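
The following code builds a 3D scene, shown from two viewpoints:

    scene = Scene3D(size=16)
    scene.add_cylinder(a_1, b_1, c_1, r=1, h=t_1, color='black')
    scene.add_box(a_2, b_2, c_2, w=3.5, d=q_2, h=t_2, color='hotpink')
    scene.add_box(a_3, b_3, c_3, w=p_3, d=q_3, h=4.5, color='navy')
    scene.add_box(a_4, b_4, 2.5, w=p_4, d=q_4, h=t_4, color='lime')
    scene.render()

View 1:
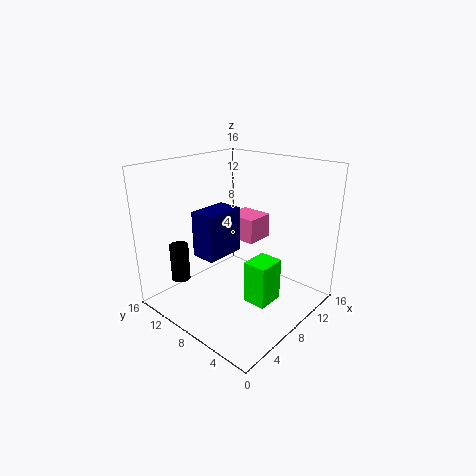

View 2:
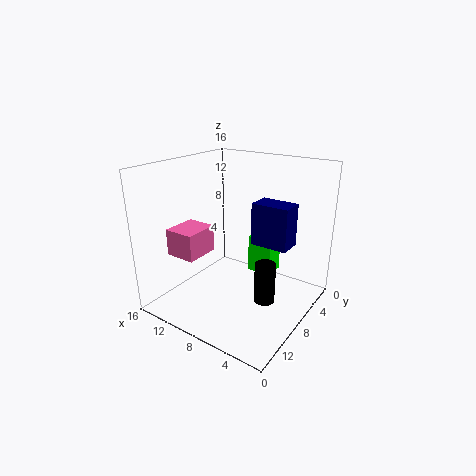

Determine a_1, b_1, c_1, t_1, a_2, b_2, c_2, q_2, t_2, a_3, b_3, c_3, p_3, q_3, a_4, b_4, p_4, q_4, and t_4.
a_1 = 2.5, b_1 = 11.5, c_1 = 4, t_1 = 4, a_2 = 11, b_2 = 8.5, c_2 = 6, q_2 = 4, t_2 = 3, a_3 = 2, b_3 = 6, c_3 = 8, p_3 = 4, q_3 = 2.5, a_4 = 5.5, b_4 = 2.5, p_4 = 3, q_4 = 2.5, t_4 = 4.5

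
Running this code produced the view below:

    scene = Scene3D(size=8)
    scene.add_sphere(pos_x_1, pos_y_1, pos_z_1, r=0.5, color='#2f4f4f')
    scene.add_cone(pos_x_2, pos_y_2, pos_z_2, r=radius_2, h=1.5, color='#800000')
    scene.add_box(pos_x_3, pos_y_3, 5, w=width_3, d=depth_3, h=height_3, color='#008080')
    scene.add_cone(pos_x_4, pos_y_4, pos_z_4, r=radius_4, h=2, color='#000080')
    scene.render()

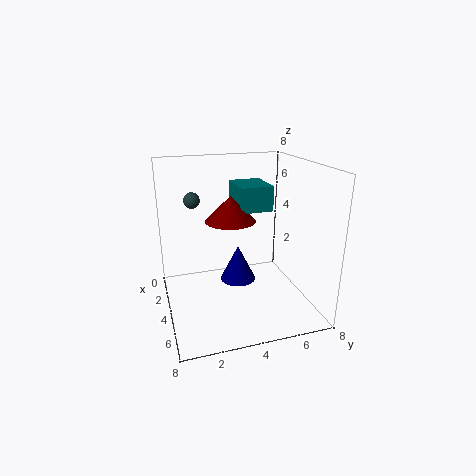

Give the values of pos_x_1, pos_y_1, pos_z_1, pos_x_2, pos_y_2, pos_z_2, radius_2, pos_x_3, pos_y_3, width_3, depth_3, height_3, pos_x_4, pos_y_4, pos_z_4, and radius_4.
pos_x_1 = 1; pos_y_1 = 2; pos_z_1 = 5.5; pos_x_2 = 2.5; pos_y_2 = 4; pos_z_2 = 4.5; radius_2 = 1.5; pos_x_3 = 0.5; pos_y_3 = 4.5; width_3 = 2.5; depth_3 = 2; height_3 = 1.5; pos_x_4 = 4; pos_y_4 = 4; pos_z_4 = 1.5; radius_4 = 1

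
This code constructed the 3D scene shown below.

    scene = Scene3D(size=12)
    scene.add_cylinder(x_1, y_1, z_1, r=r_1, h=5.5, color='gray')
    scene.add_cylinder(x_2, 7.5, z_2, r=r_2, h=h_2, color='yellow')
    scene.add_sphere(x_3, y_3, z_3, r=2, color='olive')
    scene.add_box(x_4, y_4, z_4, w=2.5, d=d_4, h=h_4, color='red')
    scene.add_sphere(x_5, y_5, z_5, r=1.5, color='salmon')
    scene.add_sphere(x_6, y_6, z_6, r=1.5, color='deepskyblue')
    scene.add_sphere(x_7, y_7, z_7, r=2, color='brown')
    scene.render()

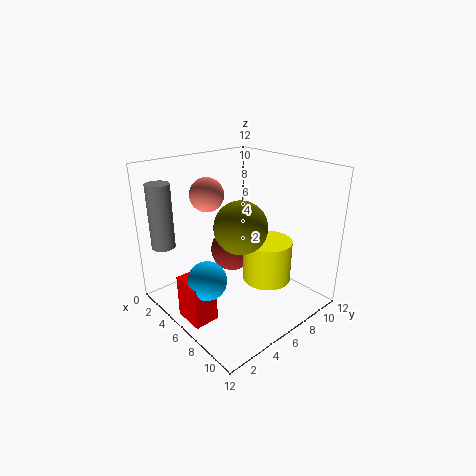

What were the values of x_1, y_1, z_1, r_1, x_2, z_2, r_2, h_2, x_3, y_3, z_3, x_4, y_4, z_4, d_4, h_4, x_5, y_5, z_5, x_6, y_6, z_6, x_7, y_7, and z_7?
x_1 = 1.5; y_1 = 1.5; z_1 = 5; r_1 = 1; x_2 = 8; z_2 = 2.5; r_2 = 2; h_2 = 3.5; x_3 = 8; y_3 = 4.5; z_3 = 8; x_4 = 5; y_4 = 0.5; z_4 = 0.5; d_4 = 2; h_4 = 3.5; x_5 = 2.5; y_5 = 5.5; z_5 = 9; x_6 = 7; y_6 = 2; z_6 = 4; x_7 = 3.5; y_7 = 7.5; z_7 = 3.5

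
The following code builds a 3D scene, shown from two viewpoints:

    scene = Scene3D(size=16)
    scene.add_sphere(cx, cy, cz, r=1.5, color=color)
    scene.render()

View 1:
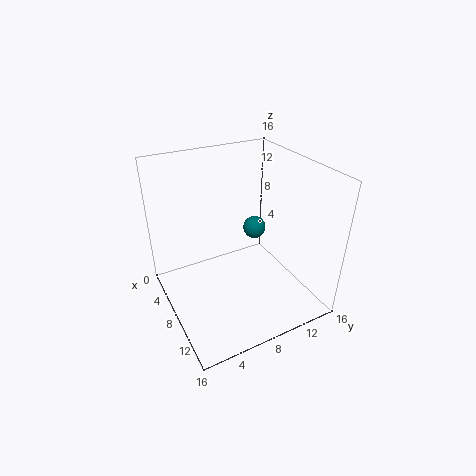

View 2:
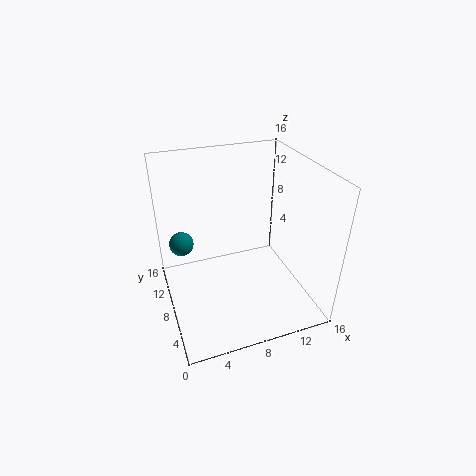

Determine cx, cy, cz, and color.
cx = 2.5, cy = 13.5, cz = 5, color = 'teal'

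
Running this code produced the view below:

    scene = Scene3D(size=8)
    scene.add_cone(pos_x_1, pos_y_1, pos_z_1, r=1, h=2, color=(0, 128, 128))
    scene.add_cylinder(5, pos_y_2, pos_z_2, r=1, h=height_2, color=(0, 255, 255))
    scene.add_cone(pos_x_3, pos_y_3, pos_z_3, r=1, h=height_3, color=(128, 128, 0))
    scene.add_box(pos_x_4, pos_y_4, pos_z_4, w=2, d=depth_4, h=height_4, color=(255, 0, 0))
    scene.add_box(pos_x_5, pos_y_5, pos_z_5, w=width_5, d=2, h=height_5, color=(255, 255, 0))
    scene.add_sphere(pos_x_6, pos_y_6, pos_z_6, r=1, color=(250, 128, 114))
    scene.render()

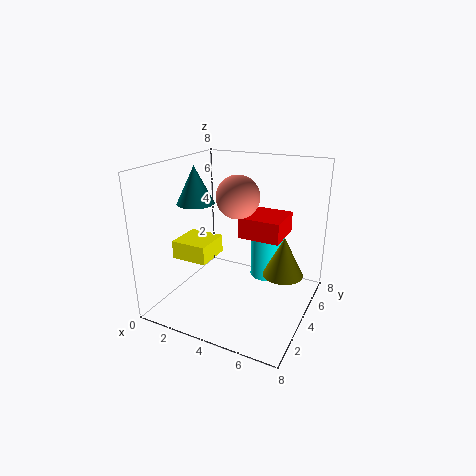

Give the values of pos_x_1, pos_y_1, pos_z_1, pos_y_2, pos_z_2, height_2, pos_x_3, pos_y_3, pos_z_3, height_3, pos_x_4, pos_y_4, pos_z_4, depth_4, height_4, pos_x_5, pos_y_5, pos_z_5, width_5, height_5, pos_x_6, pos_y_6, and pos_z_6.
pos_x_1 = 2; pos_y_1 = 3; pos_z_1 = 6; pos_y_2 = 6; pos_z_2 = 1; height_2 = 3; pos_x_3 = 7; pos_y_3 = 3; pos_z_3 = 3; height_3 = 2; pos_x_4 = 5; pos_y_4 = 2; pos_z_4 = 5; depth_4 = 2; height_4 = 1; pos_x_5 = 1; pos_y_5 = 2; pos_z_5 = 3; width_5 = 2; height_5 = 1; pos_x_6 = 5; pos_y_6 = 2; pos_z_6 = 7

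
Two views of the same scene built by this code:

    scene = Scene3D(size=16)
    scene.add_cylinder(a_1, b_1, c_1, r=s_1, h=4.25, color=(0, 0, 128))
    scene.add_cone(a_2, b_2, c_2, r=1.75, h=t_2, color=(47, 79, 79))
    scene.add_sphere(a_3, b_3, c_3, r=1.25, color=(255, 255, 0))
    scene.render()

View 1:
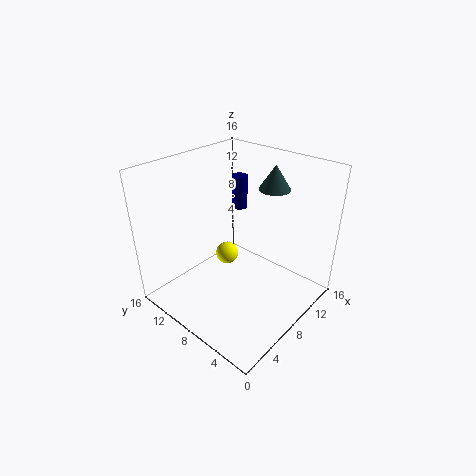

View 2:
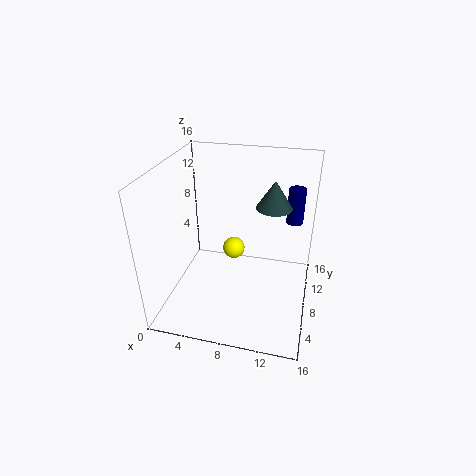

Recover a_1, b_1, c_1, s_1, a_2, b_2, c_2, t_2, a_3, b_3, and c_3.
a_1 = 13.75, b_1 = 12.75, c_1 = 8.25, s_1 = 1, a_2 = 12, b_2 = 6.25, c_2 = 13, t_2 = 2.75, a_3 = 7.25, b_3 = 9, c_3 = 6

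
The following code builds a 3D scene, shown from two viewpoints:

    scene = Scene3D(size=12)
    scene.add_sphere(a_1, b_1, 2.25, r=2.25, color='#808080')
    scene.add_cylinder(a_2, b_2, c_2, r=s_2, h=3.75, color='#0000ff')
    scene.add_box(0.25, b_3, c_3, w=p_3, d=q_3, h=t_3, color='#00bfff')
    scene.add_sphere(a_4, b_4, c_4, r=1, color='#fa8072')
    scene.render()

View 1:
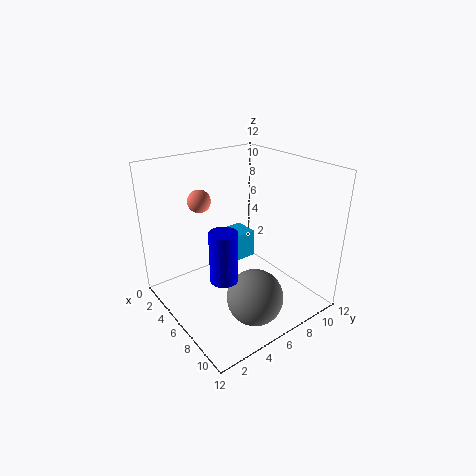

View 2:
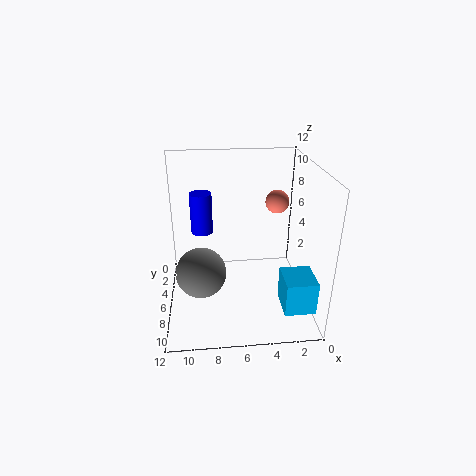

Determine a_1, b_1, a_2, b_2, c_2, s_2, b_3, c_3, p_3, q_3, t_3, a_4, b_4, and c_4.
a_1 = 9.25; b_1 = 5.25; a_2 = 9; b_2 = 2.5; c_2 = 5; s_2 = 1; b_3 = 7.75; c_3 = 1.25; p_3 = 2.5; q_3 = 2.75; t_3 = 2.75; a_4 = 2.5; b_4 = 4.5; c_4 = 8.5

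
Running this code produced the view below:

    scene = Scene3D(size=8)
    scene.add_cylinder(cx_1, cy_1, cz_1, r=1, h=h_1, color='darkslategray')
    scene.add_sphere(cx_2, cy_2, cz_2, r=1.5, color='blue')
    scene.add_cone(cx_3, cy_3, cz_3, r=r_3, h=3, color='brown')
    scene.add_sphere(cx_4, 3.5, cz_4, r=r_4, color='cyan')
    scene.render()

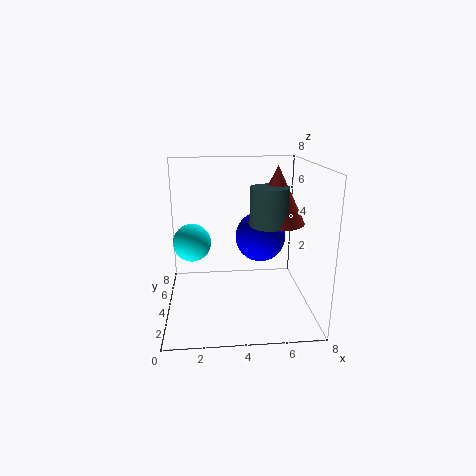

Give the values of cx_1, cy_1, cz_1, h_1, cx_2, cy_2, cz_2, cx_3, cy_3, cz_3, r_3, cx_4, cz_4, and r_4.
cx_1 = 5.5; cy_1 = 3; cz_1 = 5; h_1 = 2; cx_2 = 5.5; cy_2 = 5.5; cz_2 = 3.5; cx_3 = 6; cy_3 = 3.5; cz_3 = 5; r_3 = 1.5; cx_4 = 1.5; cz_4 = 4; r_4 = 1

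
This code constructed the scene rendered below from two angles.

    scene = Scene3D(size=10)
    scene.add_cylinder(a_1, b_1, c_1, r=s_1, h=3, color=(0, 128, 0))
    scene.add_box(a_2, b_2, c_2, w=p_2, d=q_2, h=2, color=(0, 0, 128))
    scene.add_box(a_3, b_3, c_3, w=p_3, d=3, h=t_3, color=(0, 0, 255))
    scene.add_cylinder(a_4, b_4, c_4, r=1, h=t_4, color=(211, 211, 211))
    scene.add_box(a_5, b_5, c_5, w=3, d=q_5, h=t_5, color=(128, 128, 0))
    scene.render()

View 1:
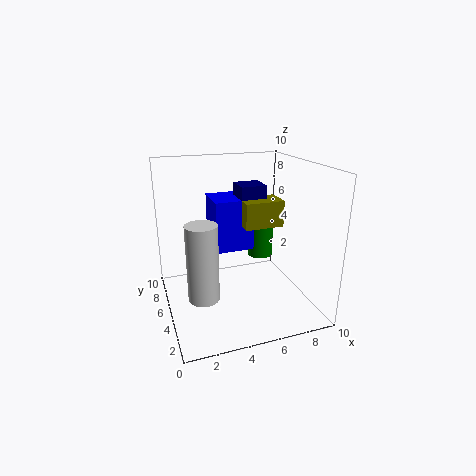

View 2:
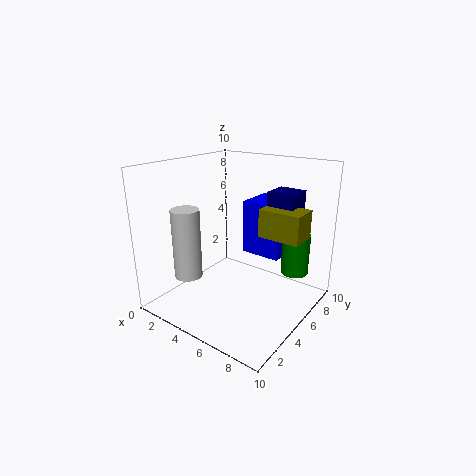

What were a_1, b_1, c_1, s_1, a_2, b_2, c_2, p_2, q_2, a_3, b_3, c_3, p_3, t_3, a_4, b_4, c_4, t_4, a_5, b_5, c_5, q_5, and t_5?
a_1 = 8, b_1 = 8, c_1 = 2, s_1 = 1, a_2 = 6, b_2 = 7, c_2 = 6, p_2 = 2, q_2 = 2, a_3 = 4, b_3 = 7, c_3 = 3, p_3 = 3, t_3 = 4, a_4 = 2, b_4 = 3, c_4 = 2, t_4 = 5, a_5 = 6, b_5 = 6, c_5 = 5, q_5 = 2, t_5 = 2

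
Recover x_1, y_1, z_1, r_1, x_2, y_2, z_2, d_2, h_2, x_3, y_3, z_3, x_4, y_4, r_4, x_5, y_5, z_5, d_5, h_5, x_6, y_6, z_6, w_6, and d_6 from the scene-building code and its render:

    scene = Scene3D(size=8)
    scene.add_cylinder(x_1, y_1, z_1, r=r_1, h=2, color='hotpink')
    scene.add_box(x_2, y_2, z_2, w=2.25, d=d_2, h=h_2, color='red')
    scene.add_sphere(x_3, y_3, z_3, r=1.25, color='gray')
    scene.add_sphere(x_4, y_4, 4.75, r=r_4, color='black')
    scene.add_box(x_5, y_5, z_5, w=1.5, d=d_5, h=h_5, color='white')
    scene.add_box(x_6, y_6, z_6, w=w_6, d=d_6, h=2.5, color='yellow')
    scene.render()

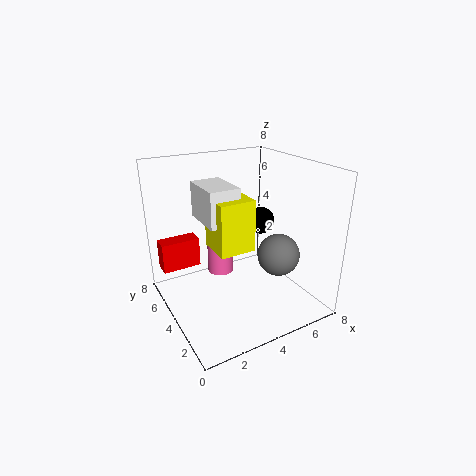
x_1 = 3.5
y_1 = 5.25
z_1 = 1.5
r_1 = 0.75
x_2 = 0.25
y_2 = 6
z_2 = 1.75
d_2 = 1
h_2 = 1.75
x_3 = 6.5
y_3 = 3.5
z_3 = 2.5
x_4 = 5.5
y_4 = 4
r_4 = 0.75
x_5 = 1.5
y_5 = 2
z_5 = 5.75
d_5 = 2.25
h_5 = 1.75
x_6 = 1.75
y_6 = 1.5
z_6 = 4.5
w_6 = 1.75
d_6 = 1.75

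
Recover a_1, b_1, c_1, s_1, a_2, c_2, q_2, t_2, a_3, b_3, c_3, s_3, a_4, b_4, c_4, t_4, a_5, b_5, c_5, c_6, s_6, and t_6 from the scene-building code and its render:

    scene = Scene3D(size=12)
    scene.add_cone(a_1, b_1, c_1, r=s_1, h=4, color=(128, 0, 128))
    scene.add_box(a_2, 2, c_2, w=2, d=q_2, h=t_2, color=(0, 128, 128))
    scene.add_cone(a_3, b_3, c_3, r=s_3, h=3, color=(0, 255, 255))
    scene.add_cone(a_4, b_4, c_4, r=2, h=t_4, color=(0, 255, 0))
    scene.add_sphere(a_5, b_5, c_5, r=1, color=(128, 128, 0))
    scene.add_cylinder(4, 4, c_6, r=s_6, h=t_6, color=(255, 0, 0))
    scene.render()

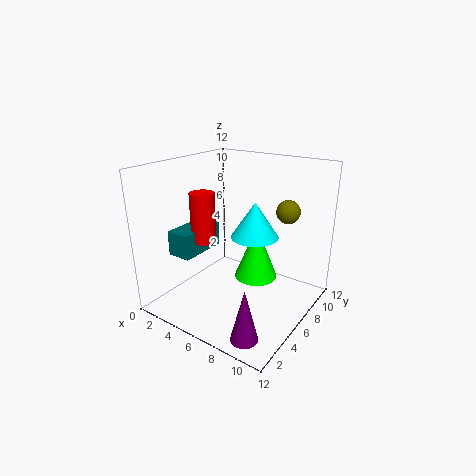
a_1 = 10, b_1 = 1, c_1 = 1, s_1 = 1, a_2 = 2, c_2 = 5, q_2 = 4, t_2 = 2, a_3 = 7, b_3 = 7, c_3 = 6, s_3 = 2, a_4 = 6, b_4 = 9, c_4 = 1, t_4 = 5, a_5 = 9, b_5 = 9, c_5 = 8, c_6 = 6, s_6 = 1, t_6 = 4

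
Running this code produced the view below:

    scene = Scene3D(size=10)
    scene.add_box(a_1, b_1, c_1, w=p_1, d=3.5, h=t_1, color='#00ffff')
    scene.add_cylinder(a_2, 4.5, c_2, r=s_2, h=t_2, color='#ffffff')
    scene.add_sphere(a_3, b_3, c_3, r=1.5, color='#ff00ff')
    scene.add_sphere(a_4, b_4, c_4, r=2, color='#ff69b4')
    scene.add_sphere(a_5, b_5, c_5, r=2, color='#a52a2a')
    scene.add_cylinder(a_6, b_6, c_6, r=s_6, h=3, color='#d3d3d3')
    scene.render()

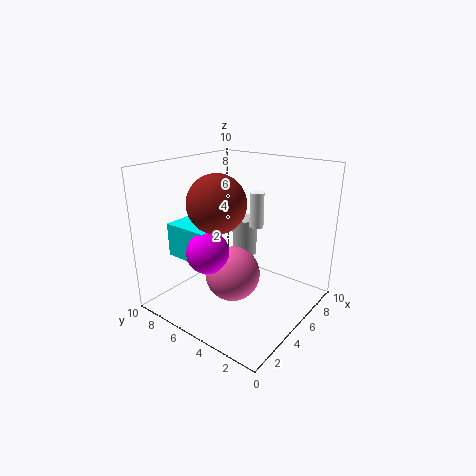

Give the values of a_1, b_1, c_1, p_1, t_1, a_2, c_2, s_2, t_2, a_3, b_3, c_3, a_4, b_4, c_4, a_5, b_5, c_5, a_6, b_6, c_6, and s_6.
a_1 = 3, b_1 = 6.5, c_1 = 3, p_1 = 2, t_1 = 2.5, a_2 = 6.5, c_2 = 5.5, s_2 = 0.5, t_2 = 2.5, a_3 = 3.5, b_3 = 6.5, c_3 = 4, a_4 = 5, b_4 = 5.5, c_4 = 2, a_5 = 4, b_5 = 6, c_5 = 7.5, a_6 = 8.5, b_6 = 7, c_6 = 2, s_6 = 1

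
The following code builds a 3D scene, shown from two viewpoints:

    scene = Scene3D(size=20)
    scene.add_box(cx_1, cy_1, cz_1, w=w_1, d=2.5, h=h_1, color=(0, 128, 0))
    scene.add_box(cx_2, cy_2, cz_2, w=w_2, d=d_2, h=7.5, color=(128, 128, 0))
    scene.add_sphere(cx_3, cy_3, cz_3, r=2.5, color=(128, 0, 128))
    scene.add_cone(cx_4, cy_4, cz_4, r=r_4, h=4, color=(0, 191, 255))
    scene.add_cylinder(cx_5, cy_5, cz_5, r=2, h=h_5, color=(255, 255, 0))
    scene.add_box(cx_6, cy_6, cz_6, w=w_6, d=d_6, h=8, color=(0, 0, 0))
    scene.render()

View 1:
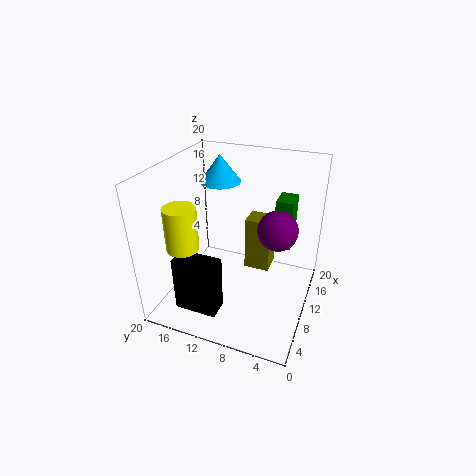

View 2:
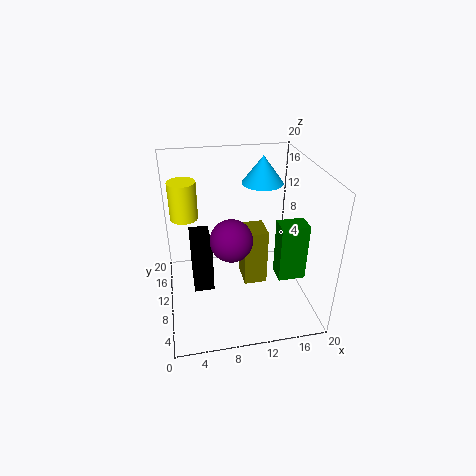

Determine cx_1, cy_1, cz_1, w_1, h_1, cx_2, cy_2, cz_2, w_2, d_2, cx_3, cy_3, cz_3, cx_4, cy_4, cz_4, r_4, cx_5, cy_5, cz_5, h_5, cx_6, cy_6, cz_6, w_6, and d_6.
cx_1 = 14; cy_1 = 3.5; cz_1 = 7; w_1 = 3.5; h_1 = 7.5; cx_2 = 10; cy_2 = 5.5; cz_2 = 5.5; w_2 = 3; d_2 = 3.5; cx_3 = 8; cy_3 = 4; cz_3 = 13.5; cx_4 = 14.5; cy_4 = 14.5; cz_4 = 16; r_4 = 3; cx_5 = 3; cy_5 = 14.5; cz_5 = 11.5; h_5 = 5.5; cx_6 = 3.5; cy_6 = 11; cz_6 = 0.5; w_6 = 3; d_6 = 6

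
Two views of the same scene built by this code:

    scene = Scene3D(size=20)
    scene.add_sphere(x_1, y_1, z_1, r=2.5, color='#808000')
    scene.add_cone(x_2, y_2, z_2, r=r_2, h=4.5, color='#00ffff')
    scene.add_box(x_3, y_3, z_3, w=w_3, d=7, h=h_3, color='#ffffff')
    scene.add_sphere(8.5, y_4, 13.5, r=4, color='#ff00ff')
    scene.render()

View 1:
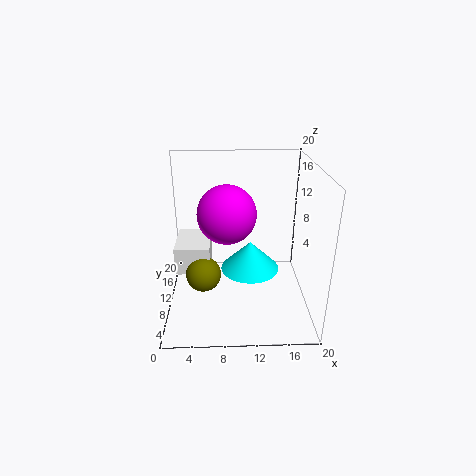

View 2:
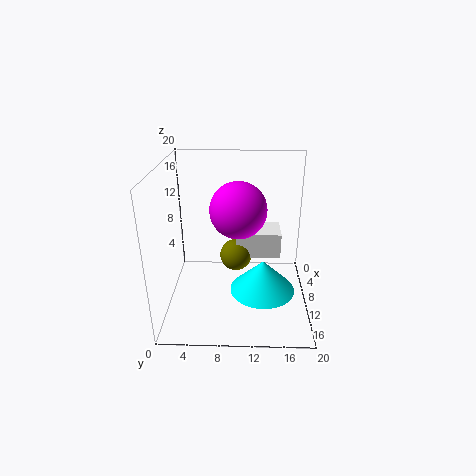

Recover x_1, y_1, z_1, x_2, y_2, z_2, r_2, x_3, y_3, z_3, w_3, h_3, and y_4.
x_1 = 5
y_1 = 9.5
z_1 = 4.5
x_2 = 12
y_2 = 13.5
z_2 = 3
r_2 = 4.5
x_3 = 1
y_3 = 9.5
z_3 = 4.5
w_3 = 5
h_3 = 4
y_4 = 10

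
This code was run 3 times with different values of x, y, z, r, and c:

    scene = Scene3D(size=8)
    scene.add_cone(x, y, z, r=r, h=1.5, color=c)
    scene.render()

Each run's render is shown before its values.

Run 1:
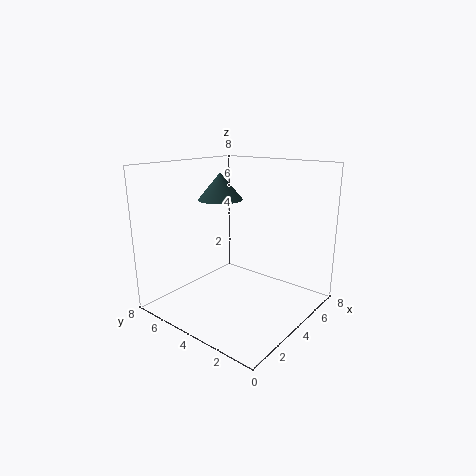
x = 4; y = 5.25; z = 6; r = 1.25; c = 'darkslategray'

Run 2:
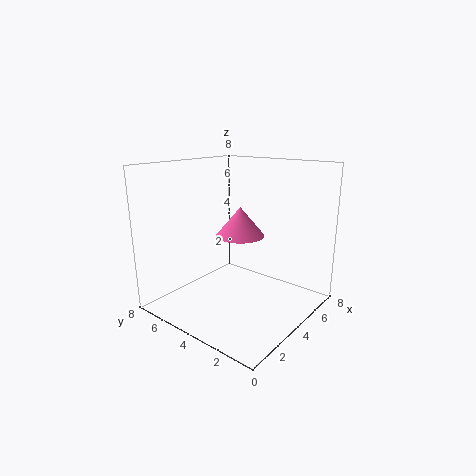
x = 3.25; y = 3.25; z = 4.5; r = 1.25; c = 'hotpink'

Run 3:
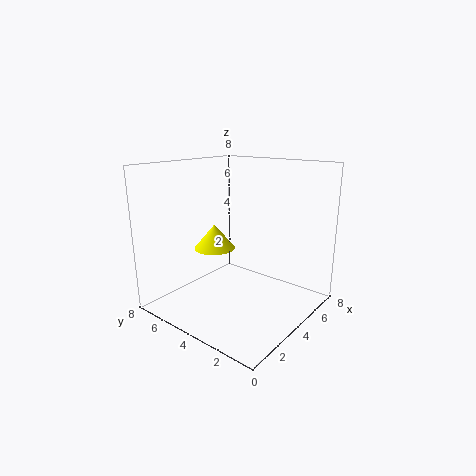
x = 4.5; y = 6.25; z = 2.75; r = 1.25; c = 'yellow'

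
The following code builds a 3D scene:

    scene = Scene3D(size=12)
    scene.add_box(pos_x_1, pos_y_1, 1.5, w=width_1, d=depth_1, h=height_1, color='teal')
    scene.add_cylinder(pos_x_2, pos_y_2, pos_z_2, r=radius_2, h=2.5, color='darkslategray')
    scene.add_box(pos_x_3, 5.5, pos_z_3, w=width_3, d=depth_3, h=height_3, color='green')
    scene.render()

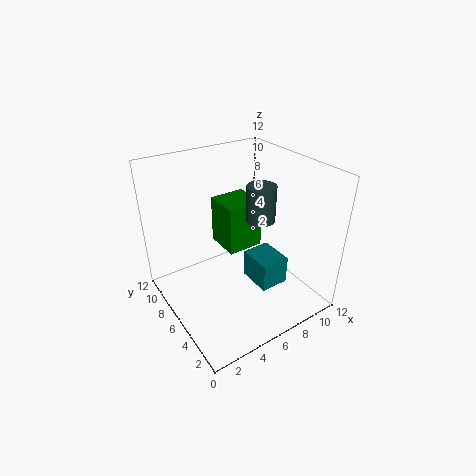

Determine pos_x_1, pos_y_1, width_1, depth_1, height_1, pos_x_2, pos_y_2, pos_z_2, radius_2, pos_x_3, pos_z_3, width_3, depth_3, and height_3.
pos_x_1 = 7; pos_y_1 = 3.5; width_1 = 2.5; depth_1 = 3; height_1 = 2.5; pos_x_2 = 5.5; pos_y_2 = 2.5; pos_z_2 = 9.5; radius_2 = 1; pos_x_3 = 5; pos_z_3 = 5; width_3 = 3; depth_3 = 3; height_3 = 4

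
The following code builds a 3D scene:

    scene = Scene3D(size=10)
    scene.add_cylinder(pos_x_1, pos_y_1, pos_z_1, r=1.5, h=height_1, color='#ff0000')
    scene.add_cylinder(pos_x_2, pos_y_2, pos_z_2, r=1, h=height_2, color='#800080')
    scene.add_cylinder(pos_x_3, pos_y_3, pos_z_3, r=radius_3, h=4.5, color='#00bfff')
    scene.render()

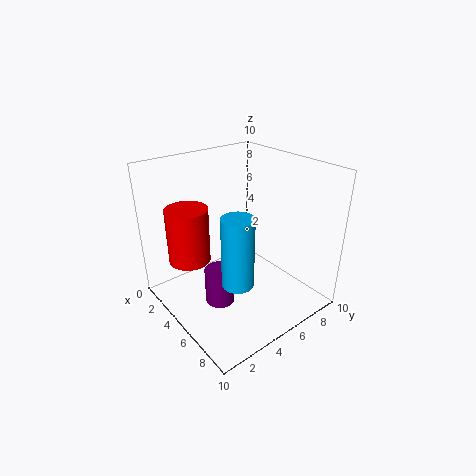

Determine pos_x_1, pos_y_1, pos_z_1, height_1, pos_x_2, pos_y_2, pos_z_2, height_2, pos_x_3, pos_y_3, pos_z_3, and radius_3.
pos_x_1 = 2.5
pos_y_1 = 2.5
pos_z_1 = 3
height_1 = 4
pos_x_2 = 5.5
pos_y_2 = 3
pos_z_2 = 1
height_2 = 2.5
pos_x_3 = 7.5
pos_y_3 = 3
pos_z_3 = 3.5
radius_3 = 1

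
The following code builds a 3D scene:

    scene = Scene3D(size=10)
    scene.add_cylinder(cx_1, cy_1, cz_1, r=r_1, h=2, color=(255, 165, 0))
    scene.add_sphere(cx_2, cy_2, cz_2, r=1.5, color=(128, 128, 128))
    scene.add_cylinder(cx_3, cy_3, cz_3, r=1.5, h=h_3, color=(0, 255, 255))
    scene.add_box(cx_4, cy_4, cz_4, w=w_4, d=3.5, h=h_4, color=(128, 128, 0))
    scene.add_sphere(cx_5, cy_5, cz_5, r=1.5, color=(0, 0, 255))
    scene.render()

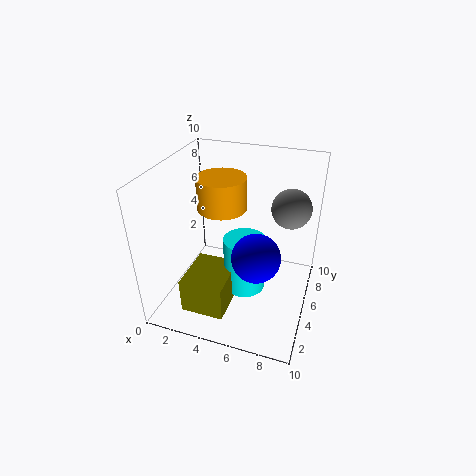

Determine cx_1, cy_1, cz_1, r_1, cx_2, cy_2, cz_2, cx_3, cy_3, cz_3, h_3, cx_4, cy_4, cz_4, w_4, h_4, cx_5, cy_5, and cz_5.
cx_1 = 4.5, cy_1 = 3.5, cz_1 = 8, r_1 = 1.5, cx_2 = 8, cy_2 = 8.5, cz_2 = 6, cx_3 = 5.5, cy_3 = 5, cz_3 = 1, h_3 = 4, cx_4 = 2, cy_4 = 1.5, cz_4 = 0.5, w_4 = 3, h_4 = 2.5, cx_5 = 7, cy_5 = 2.5, cz_5 = 5.5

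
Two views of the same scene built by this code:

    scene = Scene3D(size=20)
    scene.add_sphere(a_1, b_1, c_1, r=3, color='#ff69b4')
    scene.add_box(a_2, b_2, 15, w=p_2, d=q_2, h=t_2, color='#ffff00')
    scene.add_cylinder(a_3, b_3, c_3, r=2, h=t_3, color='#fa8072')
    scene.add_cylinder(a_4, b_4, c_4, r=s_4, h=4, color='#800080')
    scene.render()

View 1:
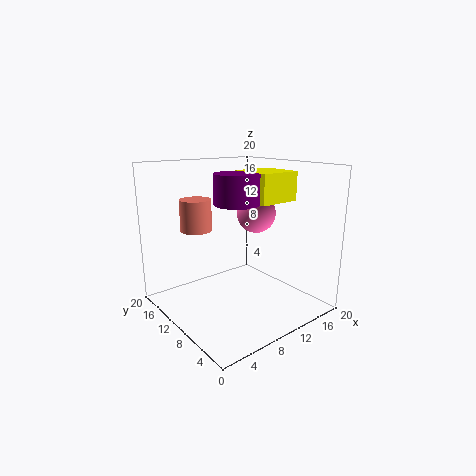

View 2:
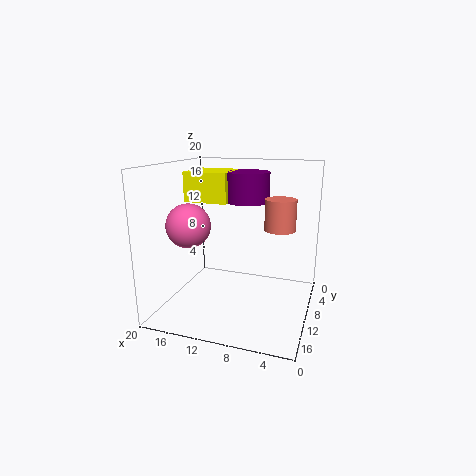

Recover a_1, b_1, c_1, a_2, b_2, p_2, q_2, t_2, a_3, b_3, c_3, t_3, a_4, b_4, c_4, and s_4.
a_1 = 16, b_1 = 13, c_1 = 12, a_2 = 11, b_2 = 6, p_2 = 6, q_2 = 6, t_2 = 4, a_3 = 4, b_3 = 11, c_3 = 12, t_3 = 4, a_4 = 9, b_4 = 9, c_4 = 15, s_4 = 3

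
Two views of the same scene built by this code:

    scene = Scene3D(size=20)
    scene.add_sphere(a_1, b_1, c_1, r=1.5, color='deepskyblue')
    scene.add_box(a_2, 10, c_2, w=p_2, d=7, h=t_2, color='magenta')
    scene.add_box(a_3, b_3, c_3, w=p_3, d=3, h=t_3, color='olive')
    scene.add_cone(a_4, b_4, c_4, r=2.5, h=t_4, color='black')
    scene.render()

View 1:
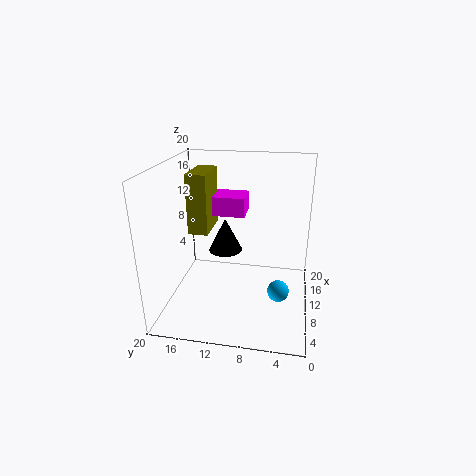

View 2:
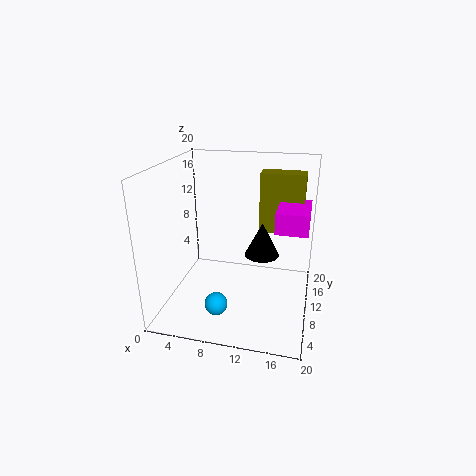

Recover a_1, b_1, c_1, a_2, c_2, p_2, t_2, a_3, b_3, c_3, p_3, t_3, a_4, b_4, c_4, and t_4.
a_1 = 8.5; b_1 = 4; c_1 = 3; a_2 = 15; c_2 = 11; p_2 = 4.5; t_2 = 3; a_3 = 12; b_3 = 15; c_3 = 9; p_3 = 6.5; t_3 = 9; a_4 = 13; b_4 = 12.5; c_4 = 6.5; t_4 = 5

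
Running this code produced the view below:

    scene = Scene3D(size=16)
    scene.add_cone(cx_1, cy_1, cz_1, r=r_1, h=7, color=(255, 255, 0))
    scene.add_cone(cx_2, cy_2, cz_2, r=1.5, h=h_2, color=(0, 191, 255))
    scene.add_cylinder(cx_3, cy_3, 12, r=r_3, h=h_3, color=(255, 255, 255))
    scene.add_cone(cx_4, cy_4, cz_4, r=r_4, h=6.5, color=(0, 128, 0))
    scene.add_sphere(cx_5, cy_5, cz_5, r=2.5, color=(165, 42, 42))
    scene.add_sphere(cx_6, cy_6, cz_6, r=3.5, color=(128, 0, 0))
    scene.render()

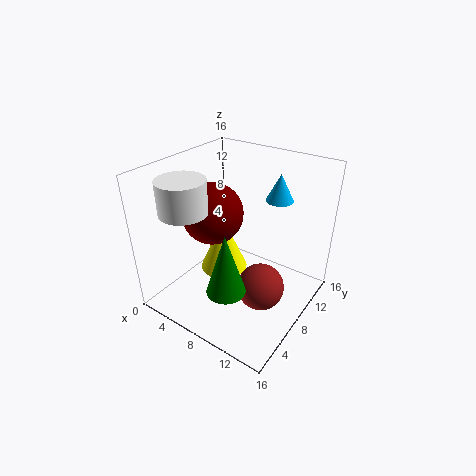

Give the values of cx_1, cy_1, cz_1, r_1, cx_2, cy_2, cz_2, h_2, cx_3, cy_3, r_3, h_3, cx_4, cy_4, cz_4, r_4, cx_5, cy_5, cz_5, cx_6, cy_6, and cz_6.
cx_1 = 4
cy_1 = 10.5
cz_1 = 1
r_1 = 3
cx_2 = 11
cy_2 = 11.5
cz_2 = 12
h_2 = 3
cx_3 = 4.5
cy_3 = 3.5
r_3 = 2.5
h_3 = 3.5
cx_4 = 10
cy_4 = 3
cz_4 = 5
r_4 = 2
cx_5 = 12
cy_5 = 6.5
cz_5 = 4
cx_6 = 4.5
cy_6 = 8
cz_6 = 10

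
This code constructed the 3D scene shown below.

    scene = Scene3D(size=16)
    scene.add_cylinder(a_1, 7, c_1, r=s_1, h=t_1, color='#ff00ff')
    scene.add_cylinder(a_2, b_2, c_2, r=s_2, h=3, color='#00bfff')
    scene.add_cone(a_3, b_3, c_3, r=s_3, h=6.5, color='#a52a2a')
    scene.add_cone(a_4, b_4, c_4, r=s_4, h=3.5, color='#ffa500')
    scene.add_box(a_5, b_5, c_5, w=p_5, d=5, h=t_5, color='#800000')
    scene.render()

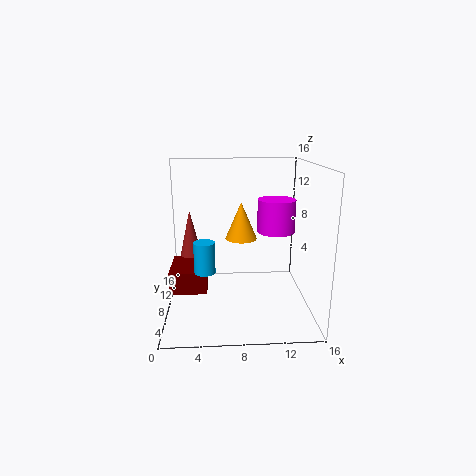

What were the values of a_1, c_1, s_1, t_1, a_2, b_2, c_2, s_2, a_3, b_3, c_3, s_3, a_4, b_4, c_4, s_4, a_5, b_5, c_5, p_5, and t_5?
a_1 = 12, c_1 = 9, s_1 = 2, t_1 = 3.5, a_2 = 4.5, b_2 = 2.5, c_2 = 6.5, s_2 = 1, a_3 = 2.5, b_3 = 11, c_3 = 4, s_3 = 1.5, a_4 = 8, b_4 = 3.5, c_4 = 9.5, s_4 = 1.5, a_5 = 0.5, b_5 = 5.5, c_5 = 2.5, p_5 = 4, t_5 = 2.5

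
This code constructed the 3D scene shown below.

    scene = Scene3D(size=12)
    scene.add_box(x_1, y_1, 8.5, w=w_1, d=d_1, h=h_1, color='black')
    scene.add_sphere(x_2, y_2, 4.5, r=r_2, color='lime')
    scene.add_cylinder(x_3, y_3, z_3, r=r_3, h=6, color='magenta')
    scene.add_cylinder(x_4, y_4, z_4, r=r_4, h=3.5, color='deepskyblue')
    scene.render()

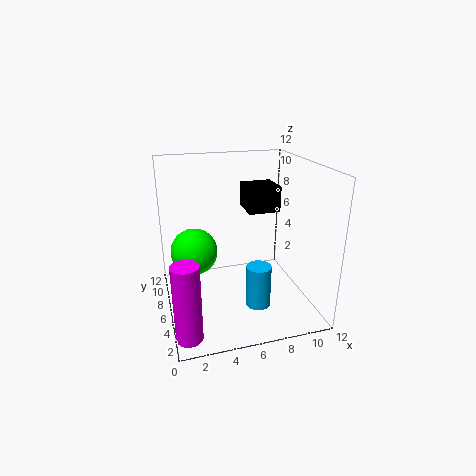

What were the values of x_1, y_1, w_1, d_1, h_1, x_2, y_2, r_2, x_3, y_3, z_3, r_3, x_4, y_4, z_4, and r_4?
x_1 = 6.5
y_1 = 4.5
w_1 = 2.5
d_1 = 2.5
h_1 = 2
x_2 = 2.5
y_2 = 7.5
r_2 = 2
x_3 = 1
y_3 = 1.5
z_3 = 0.5
r_3 = 1
x_4 = 7
y_4 = 3.5
z_4 = 1
r_4 = 1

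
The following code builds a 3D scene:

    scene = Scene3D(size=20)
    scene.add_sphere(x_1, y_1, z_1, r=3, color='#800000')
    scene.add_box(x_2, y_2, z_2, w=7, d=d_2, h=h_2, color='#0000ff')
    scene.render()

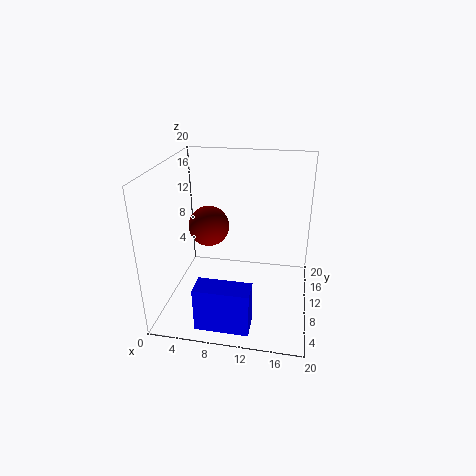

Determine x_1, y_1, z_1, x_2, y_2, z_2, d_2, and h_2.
x_1 = 5, y_1 = 13, z_1 = 10, x_2 = 6, y_2 = 1, z_2 = 1, d_2 = 3, h_2 = 6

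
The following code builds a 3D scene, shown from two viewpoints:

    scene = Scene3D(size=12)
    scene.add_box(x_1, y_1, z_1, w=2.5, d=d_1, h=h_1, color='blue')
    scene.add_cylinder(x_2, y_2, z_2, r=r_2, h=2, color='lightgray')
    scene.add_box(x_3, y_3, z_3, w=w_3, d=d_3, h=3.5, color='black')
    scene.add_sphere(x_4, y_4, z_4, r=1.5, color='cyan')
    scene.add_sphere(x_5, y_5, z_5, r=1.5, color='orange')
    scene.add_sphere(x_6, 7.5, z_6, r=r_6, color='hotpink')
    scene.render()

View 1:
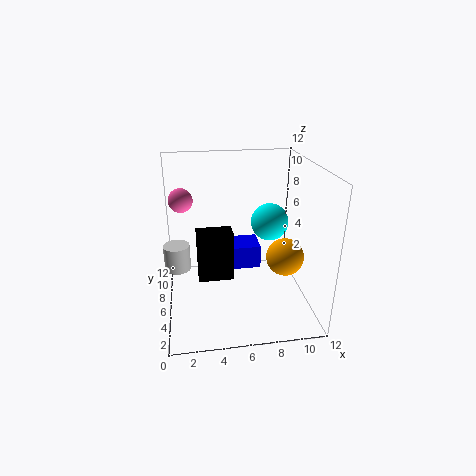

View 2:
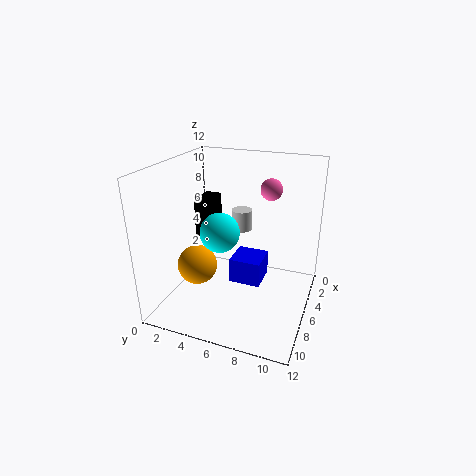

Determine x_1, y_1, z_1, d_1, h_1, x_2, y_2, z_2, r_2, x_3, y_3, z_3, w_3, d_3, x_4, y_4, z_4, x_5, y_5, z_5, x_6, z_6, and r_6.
x_1 = 5.5; y_1 = 6; z_1 = 3; d_1 = 2.5; h_1 = 2; x_2 = 1; y_2 = 4.5; z_2 = 4.5; r_2 = 1; x_3 = 2.5; y_3 = 1.5; z_3 = 5; w_3 = 2.5; d_3 = 1.5; x_4 = 8.5; y_4 = 5.5; z_4 = 7.5; x_5 = 9.5; y_5 = 4; z_5 = 5; x_6 = 1.5; z_6 = 9; r_6 = 1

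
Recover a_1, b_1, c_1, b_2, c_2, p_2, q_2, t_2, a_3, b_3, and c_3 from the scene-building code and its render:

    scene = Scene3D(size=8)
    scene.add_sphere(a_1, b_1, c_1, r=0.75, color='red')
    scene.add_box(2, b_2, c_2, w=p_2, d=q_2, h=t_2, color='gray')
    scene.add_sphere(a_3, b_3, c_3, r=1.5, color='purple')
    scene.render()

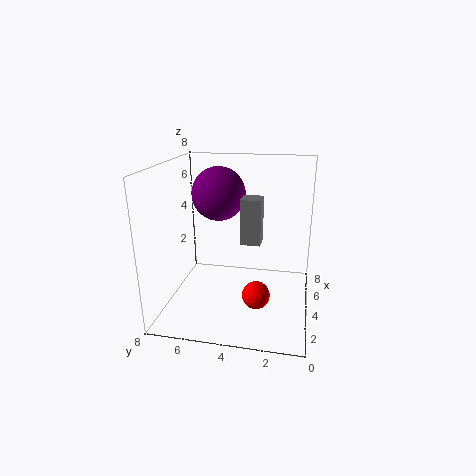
a_1 = 2.75, b_1 = 2.75, c_1 = 1.25, b_2 = 2.5, c_2 = 4.5, p_2 = 1, q_2 = 1, t_2 = 2.25, a_3 = 4.75, b_3 = 5.25, c_3 = 6.25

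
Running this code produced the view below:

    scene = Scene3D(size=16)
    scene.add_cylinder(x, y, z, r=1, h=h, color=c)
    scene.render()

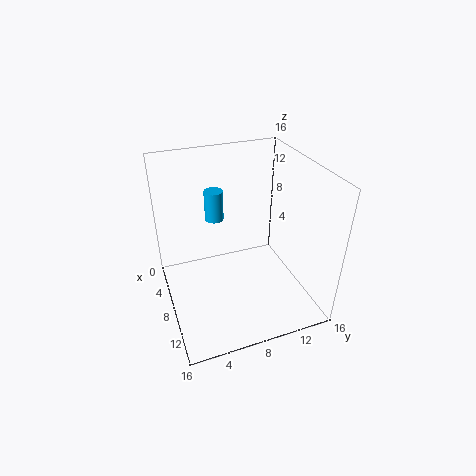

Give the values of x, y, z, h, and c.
x = 6.75; y = 5.75; z = 10.25; h = 3.25; c = 'deepskyblue'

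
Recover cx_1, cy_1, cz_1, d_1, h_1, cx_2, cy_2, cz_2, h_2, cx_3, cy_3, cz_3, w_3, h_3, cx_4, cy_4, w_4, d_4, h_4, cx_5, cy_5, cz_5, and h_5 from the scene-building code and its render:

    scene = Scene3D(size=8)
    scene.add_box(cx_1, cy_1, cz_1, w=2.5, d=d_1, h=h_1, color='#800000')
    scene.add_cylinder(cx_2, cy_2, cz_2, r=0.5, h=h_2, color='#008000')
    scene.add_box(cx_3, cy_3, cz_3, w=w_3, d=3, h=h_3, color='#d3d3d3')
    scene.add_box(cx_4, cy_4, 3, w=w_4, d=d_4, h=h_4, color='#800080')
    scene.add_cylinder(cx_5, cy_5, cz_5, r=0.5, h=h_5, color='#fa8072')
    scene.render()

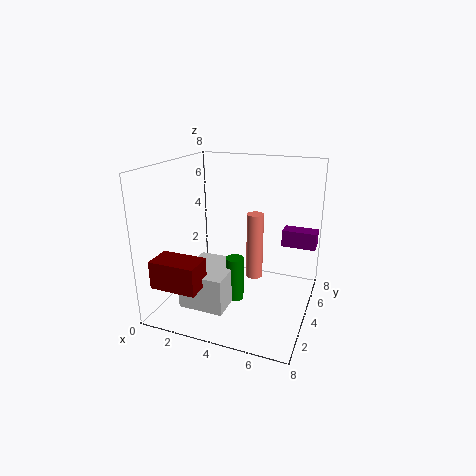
cx_1 = 0.5; cy_1 = 0.5; cz_1 = 2; d_1 = 1.5; h_1 = 1.5; cx_2 = 4; cy_2 = 3.5; cz_2 = 0.5; h_2 = 2.5; cx_3 = 1.5; cy_3 = 1.5; cz_3 = 0.5; w_3 = 2.5; h_3 = 2; cx_4 = 6; cy_4 = 6; w_4 = 2; d_4 = 1; h_4 = 1; cx_5 = 4.5; cy_5 = 5.5; cz_5 = 1; h_5 = 4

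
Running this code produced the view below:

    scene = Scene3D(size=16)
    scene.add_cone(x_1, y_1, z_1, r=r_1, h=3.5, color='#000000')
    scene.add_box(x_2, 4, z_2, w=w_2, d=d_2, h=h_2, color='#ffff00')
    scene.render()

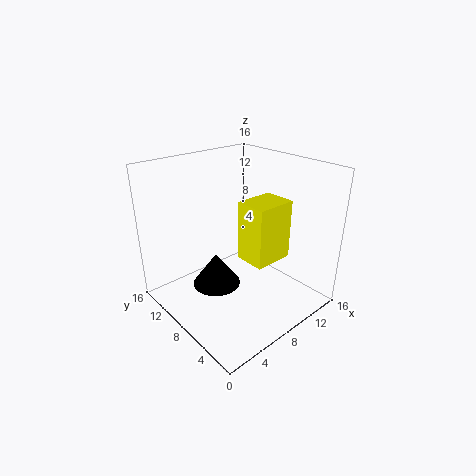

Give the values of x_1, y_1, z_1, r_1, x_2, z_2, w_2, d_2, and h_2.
x_1 = 4.5
y_1 = 7.5
z_1 = 4
r_1 = 2.5
x_2 = 7.5
z_2 = 6
w_2 = 4.5
d_2 = 3.5
h_2 = 6.5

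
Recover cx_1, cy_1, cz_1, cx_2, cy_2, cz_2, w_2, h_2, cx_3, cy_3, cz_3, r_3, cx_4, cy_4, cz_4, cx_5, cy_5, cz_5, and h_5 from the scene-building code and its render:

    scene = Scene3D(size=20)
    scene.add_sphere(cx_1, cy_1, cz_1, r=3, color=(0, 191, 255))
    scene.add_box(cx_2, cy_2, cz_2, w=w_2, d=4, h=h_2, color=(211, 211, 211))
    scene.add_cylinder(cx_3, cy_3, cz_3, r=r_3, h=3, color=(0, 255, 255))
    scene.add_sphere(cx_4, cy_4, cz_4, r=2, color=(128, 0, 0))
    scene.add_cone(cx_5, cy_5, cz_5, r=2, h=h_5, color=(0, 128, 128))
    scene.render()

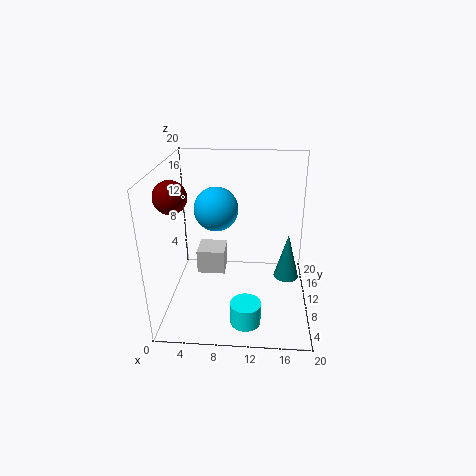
cx_1 = 7; cy_1 = 10.5; cz_1 = 14; cx_2 = 4; cy_2 = 10; cz_2 = 4; w_2 = 4; h_2 = 3.5; cx_3 = 11.5; cy_3 = 3.5; cz_3 = 1; r_3 = 2; cx_4 = 2.5; cy_4 = 5; cz_4 = 17.5; cx_5 = 17.5; cy_5 = 15.5; cz_5 = 0.5; h_5 = 7.5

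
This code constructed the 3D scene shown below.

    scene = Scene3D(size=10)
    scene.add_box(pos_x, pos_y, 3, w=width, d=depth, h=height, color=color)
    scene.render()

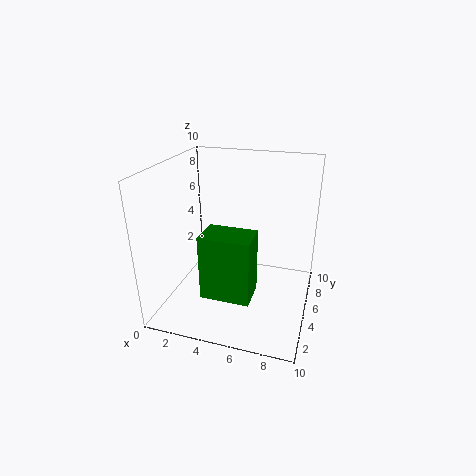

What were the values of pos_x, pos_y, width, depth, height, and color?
pos_x = 4
pos_y = 0.5
width = 3
depth = 2
height = 4
color = 'green'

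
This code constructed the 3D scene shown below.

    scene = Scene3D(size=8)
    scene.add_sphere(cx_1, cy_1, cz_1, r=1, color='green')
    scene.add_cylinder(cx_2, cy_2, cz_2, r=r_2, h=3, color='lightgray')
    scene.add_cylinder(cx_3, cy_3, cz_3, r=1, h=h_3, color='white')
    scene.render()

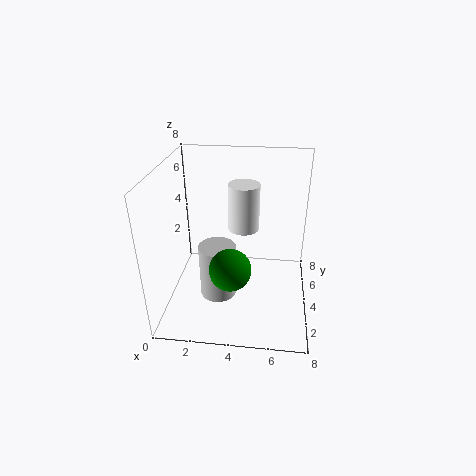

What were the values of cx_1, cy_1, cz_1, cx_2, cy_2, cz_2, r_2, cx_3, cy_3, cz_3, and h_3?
cx_1 = 4
cy_1 = 1
cz_1 = 4
cx_2 = 3
cy_2 = 3
cz_2 = 1
r_2 = 1
cx_3 = 4
cy_3 = 7
cz_3 = 3
h_3 = 3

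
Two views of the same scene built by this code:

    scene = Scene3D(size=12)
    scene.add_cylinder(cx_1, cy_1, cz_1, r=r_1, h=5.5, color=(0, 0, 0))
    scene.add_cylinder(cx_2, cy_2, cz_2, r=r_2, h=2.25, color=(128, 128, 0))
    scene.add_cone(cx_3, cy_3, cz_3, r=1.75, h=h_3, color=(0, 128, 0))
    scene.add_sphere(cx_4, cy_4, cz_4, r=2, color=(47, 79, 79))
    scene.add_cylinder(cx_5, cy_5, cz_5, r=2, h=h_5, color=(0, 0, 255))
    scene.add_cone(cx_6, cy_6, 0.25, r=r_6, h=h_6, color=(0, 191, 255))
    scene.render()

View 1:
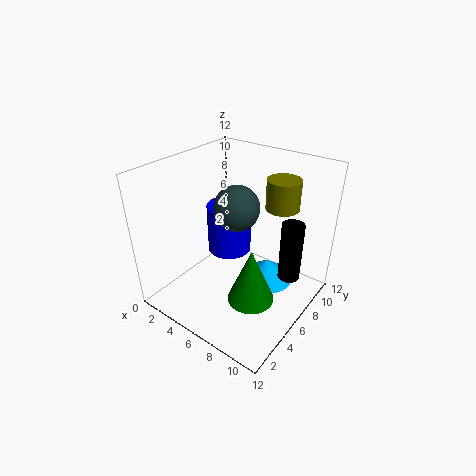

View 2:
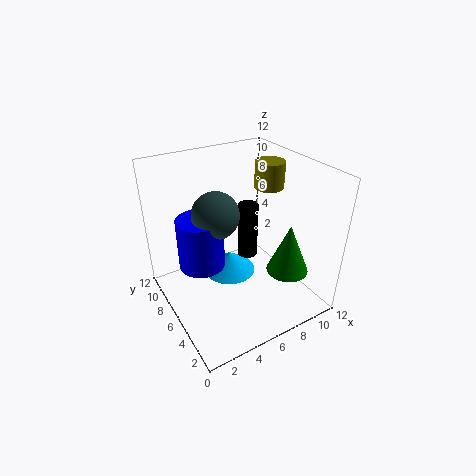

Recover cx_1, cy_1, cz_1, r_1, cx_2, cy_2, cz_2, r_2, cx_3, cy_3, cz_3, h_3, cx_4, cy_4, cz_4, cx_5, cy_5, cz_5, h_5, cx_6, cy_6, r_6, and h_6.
cx_1 = 9.25; cy_1 = 9.5; cz_1 = 1.25; r_1 = 1; cx_2 = 9.5; cy_2 = 6.75; cz_2 = 9.5; r_2 = 1.25; cx_3 = 9.25; cy_3 = 3.25; cz_3 = 3.25; h_3 = 4.25; cx_4 = 4.75; cy_4 = 7.5; cz_4 = 7.75; cx_5 = 3.5; cy_5 = 8; cz_5 = 3; h_5 = 4.5; cx_6 = 7; cy_6 = 9.25; r_6 = 2.5; h_6 = 2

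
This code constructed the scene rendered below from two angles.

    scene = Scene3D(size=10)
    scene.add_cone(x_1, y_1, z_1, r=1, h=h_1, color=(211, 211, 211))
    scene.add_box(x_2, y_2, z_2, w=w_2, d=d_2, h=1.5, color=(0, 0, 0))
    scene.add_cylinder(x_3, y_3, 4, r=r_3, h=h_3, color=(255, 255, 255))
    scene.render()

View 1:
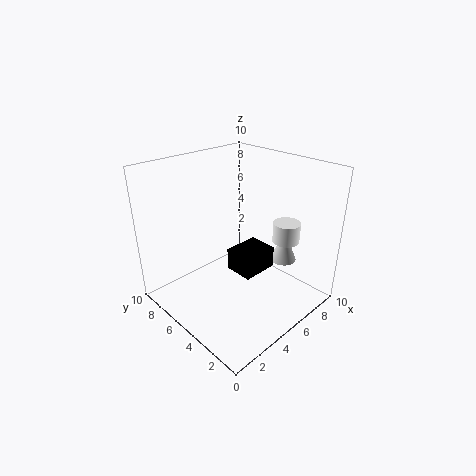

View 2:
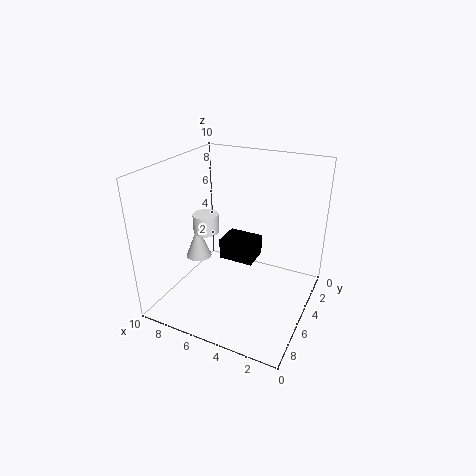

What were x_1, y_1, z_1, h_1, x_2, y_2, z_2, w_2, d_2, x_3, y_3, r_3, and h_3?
x_1 = 9; y_1 = 4; z_1 = 2; h_1 = 2.5; x_2 = 4; y_2 = 3; z_2 = 3; w_2 = 2.5; d_2 = 2; x_3 = 8.5; y_3 = 3.5; r_3 = 1; h_3 = 1.5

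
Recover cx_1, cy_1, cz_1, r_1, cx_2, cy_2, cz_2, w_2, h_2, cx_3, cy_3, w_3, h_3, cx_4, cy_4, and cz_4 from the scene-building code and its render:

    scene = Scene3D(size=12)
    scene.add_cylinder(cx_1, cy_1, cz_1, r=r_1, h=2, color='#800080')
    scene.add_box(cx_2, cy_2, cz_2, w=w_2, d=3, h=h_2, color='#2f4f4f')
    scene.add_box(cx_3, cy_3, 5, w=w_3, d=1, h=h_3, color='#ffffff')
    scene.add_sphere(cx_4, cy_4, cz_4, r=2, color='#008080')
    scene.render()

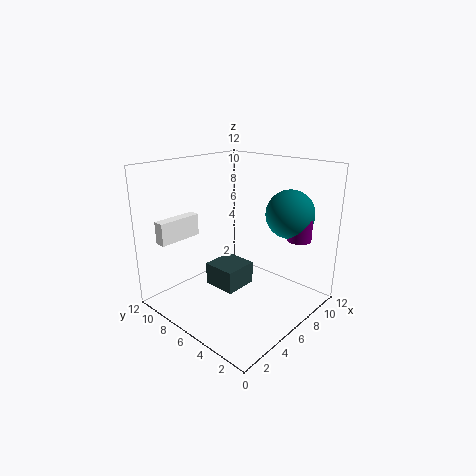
cx_1 = 9; cy_1 = 2; cz_1 = 6; r_1 = 1; cx_2 = 5; cy_2 = 6; cz_2 = 1; w_2 = 3; h_2 = 2; cx_3 = 2; cy_3 = 11; w_3 = 4; h_3 = 2; cx_4 = 9; cy_4 = 3; cz_4 = 8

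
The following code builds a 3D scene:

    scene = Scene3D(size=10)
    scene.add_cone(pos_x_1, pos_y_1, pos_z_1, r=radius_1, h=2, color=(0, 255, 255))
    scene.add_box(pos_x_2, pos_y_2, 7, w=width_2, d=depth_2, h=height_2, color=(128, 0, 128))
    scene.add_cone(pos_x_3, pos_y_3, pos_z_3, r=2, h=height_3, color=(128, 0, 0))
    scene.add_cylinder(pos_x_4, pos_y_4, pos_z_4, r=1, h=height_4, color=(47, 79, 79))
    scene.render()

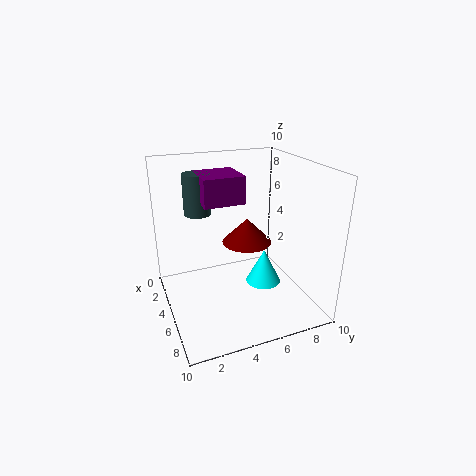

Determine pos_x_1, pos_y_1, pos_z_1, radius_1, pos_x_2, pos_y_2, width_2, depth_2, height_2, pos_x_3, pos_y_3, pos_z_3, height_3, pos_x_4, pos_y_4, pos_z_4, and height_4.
pos_x_1 = 9; pos_y_1 = 5; pos_z_1 = 4; radius_1 = 1; pos_x_2 = 1; pos_y_2 = 3; width_2 = 3; depth_2 = 3; height_2 = 2; pos_x_3 = 2; pos_y_3 = 7; pos_z_3 = 3; height_3 = 2; pos_x_4 = 2; pos_y_4 = 3; pos_z_4 = 6; height_4 = 3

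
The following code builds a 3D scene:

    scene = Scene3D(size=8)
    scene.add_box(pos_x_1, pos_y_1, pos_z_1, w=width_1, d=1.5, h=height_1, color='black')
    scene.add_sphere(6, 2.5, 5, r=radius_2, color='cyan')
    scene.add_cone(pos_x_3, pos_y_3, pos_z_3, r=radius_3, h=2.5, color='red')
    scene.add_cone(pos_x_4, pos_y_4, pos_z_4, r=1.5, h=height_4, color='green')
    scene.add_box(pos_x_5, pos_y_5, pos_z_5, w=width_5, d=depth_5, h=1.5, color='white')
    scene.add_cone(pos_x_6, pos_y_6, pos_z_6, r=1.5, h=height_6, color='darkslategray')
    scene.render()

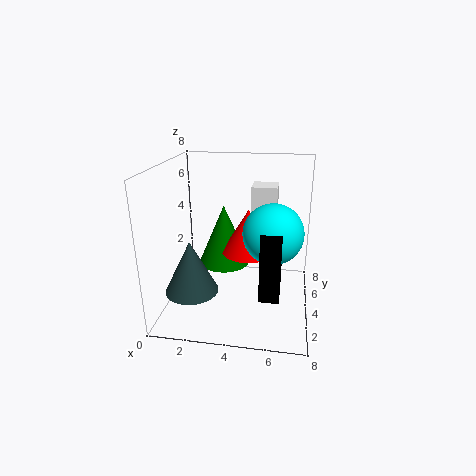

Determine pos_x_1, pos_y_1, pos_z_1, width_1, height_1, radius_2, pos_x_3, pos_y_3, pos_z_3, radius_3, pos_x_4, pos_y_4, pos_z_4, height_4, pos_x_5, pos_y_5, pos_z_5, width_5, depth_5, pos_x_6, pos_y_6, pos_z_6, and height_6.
pos_x_1 = 5.5
pos_y_1 = 1
pos_z_1 = 2
width_1 = 1
height_1 = 3.5
radius_2 = 1.5
pos_x_3 = 4.5
pos_y_3 = 4.5
pos_z_3 = 3
radius_3 = 1.5
pos_x_4 = 3
pos_y_4 = 5
pos_z_4 = 2
height_4 = 3.5
pos_x_5 = 4.5
pos_y_5 = 5.5
pos_z_5 = 5
width_5 = 1.5
depth_5 = 1.5
pos_x_6 = 1.5
pos_y_6 = 3
pos_z_6 = 1
height_6 = 3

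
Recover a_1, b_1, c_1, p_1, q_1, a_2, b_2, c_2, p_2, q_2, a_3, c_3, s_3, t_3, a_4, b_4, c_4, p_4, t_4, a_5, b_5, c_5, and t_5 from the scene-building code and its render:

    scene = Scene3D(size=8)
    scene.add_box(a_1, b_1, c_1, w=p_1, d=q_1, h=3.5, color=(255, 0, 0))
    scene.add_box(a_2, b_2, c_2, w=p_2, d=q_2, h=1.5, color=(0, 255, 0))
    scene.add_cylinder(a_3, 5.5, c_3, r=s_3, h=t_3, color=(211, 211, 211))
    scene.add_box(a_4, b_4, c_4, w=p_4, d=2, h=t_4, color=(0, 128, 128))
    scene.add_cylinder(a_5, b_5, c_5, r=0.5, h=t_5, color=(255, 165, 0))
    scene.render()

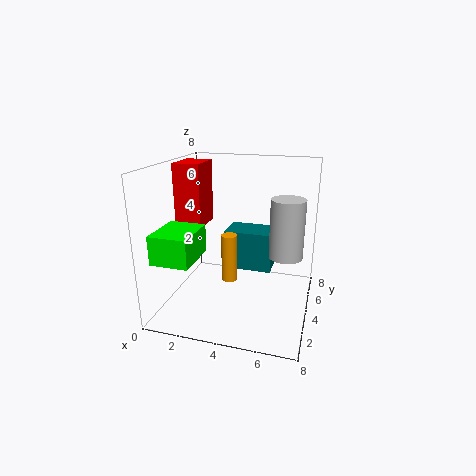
a_1 = 0.5; b_1 = 3.5; c_1 = 4.5; p_1 = 1.5; q_1 = 2; a_2 = 0.5; b_2 = 0.5; c_2 = 3.5; p_2 = 2; q_2 = 2.5; a_3 = 6.5; c_3 = 2.5; s_3 = 1; t_3 = 3.5; a_4 = 2.5; b_4 = 6; c_4 = 1; p_4 = 3; t_4 = 2.5; a_5 = 3; b_5 = 5.5; c_5 = 0.5; t_5 = 3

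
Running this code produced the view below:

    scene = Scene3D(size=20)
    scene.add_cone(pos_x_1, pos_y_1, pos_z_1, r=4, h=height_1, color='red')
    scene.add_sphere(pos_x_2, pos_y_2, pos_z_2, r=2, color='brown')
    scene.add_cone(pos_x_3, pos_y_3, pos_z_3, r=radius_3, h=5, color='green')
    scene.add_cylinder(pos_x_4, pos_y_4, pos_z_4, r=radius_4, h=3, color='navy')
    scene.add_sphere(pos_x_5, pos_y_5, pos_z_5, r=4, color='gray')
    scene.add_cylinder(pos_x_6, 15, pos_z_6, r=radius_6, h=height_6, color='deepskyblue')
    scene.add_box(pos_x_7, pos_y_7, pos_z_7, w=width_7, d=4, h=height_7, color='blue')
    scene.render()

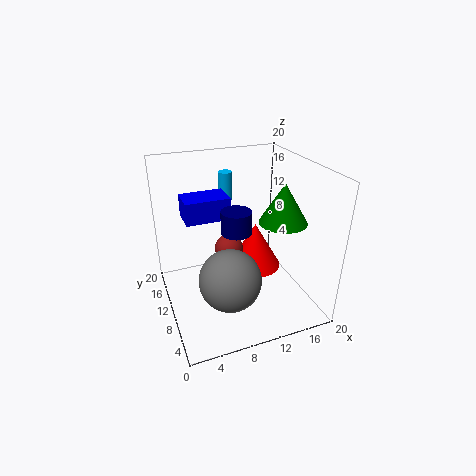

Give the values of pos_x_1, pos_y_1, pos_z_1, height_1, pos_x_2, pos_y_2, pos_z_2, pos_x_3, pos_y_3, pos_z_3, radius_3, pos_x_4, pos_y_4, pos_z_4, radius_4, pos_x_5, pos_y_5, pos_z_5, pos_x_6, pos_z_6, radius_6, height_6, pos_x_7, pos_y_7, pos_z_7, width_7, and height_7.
pos_x_1 = 14; pos_y_1 = 13; pos_z_1 = 3; height_1 = 7; pos_x_2 = 9; pos_y_2 = 11; pos_z_2 = 8; pos_x_3 = 14; pos_y_3 = 5; pos_z_3 = 14; radius_3 = 3; pos_x_4 = 9; pos_y_4 = 8; pos_z_4 = 12; radius_4 = 2; pos_x_5 = 7; pos_y_5 = 5; pos_z_5 = 7; pos_x_6 = 10; pos_z_6 = 14; radius_6 = 1; height_6 = 4; pos_x_7 = 3; pos_y_7 = 10; pos_z_7 = 13; width_7 = 6; height_7 = 3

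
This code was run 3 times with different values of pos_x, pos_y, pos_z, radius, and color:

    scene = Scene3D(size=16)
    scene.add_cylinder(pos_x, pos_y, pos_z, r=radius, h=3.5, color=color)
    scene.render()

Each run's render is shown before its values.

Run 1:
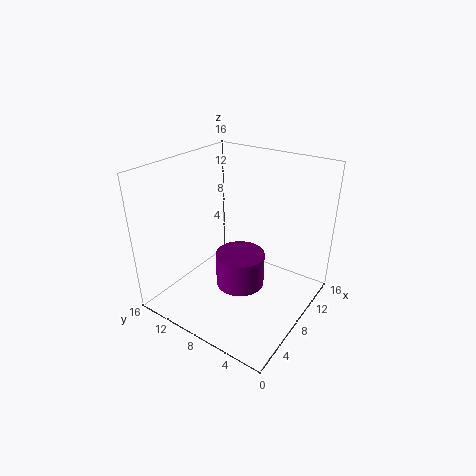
pos_x = 5.5, pos_y = 6, pos_z = 4.5, radius = 2.5, color = 'purple'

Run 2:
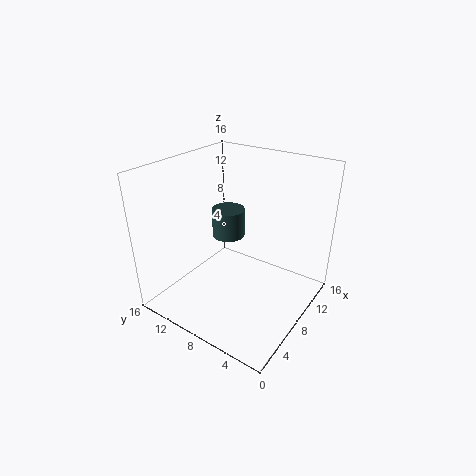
pos_x = 11, pos_y = 11.5, pos_z = 6, radius = 2, color = 'darkslategray'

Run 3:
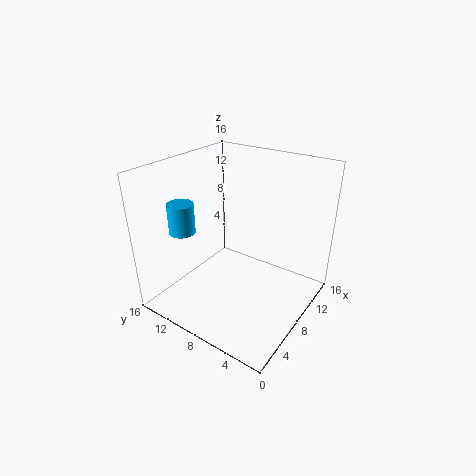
pos_x = 5.5, pos_y = 14, pos_z = 8, radius = 1.5, color = 'deepskyblue'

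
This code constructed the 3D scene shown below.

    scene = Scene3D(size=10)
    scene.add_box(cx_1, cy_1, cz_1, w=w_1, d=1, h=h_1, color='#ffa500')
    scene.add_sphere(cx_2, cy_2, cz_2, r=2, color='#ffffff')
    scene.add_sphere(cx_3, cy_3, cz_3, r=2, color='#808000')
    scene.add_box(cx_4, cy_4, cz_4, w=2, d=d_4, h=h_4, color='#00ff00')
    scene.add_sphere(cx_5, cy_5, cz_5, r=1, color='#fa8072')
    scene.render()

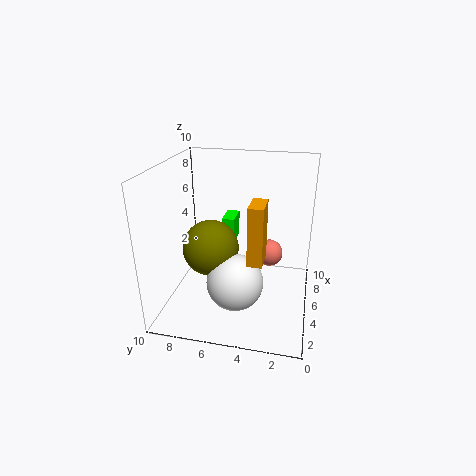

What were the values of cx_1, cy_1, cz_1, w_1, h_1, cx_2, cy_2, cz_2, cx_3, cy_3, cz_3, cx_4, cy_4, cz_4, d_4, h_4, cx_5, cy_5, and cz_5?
cx_1 = 3
cy_1 = 3
cz_1 = 4
w_1 = 2
h_1 = 4
cx_2 = 4
cy_2 = 5
cz_2 = 2
cx_3 = 5
cy_3 = 7
cz_3 = 4
cx_4 = 8
cy_4 = 6
cz_4 = 3
d_4 = 1
h_4 = 2
cx_5 = 7
cy_5 = 3
cz_5 = 3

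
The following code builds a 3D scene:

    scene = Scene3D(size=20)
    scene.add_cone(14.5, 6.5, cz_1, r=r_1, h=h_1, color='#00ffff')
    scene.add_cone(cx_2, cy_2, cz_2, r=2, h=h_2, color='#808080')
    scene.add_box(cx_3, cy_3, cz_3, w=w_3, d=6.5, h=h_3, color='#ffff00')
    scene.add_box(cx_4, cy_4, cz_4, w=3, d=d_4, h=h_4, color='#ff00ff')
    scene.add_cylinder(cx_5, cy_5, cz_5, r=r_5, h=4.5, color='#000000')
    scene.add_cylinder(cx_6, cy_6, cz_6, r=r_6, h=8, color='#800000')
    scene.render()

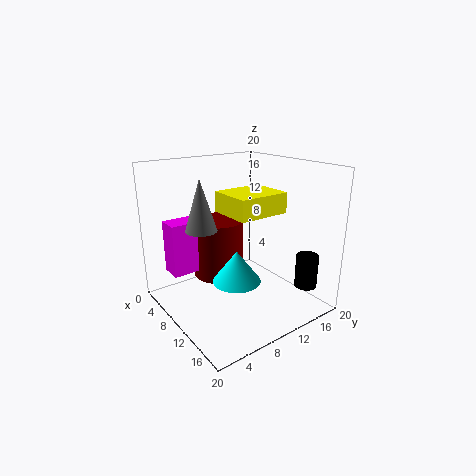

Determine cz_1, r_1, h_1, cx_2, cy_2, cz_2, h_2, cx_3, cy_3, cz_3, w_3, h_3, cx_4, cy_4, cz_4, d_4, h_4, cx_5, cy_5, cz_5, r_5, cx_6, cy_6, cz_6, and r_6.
cz_1 = 6.5
r_1 = 3
h_1 = 4
cx_2 = 10.5
cy_2 = 4
cz_2 = 12.5
h_2 = 6.5
cx_3 = 11.5
cy_3 = 5.5
cz_3 = 15
w_3 = 5.5
h_3 = 2.5
cx_4 = 5.5
cy_4 = 1
cz_4 = 6
d_4 = 5
h_4 = 7
cx_5 = 17.5
cy_5 = 16
cz_5 = 4
r_5 = 1.5
cx_6 = 8
cy_6 = 8
cz_6 = 4.5
r_6 = 3.5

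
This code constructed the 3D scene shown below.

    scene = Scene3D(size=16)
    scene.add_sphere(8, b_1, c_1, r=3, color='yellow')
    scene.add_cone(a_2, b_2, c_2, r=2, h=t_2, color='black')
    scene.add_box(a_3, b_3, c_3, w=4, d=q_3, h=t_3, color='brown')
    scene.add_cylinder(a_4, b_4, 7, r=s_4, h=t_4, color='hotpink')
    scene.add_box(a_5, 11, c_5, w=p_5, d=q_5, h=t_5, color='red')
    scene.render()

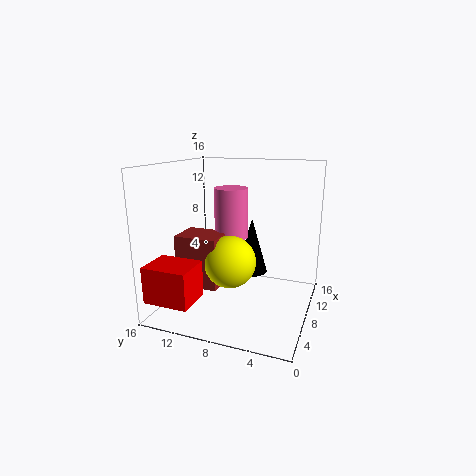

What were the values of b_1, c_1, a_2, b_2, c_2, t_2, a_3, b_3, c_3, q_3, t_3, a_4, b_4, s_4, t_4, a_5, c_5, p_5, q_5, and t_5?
b_1 = 9
c_1 = 5
a_2 = 13
b_2 = 8
c_2 = 2
t_2 = 7
a_3 = 6
b_3 = 10
c_3 = 2
q_3 = 5
t_3 = 6
a_4 = 11
b_4 = 10
s_4 = 2
t_4 = 6
a_5 = 1
c_5 = 2
p_5 = 4
q_5 = 5
t_5 = 4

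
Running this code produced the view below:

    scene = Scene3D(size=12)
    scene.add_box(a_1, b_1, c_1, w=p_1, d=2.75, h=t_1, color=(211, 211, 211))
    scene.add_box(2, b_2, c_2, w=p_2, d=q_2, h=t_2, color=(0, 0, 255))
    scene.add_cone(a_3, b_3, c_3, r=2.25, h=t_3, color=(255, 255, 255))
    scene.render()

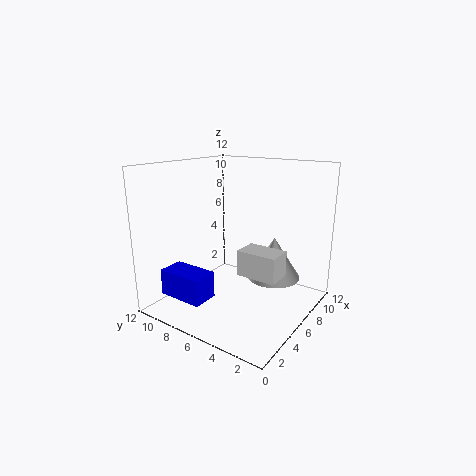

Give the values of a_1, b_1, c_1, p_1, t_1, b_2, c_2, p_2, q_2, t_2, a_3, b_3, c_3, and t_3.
a_1 = 1.5, b_1 = 0.25, c_1 = 5.25, p_1 = 1.75, t_1 = 1.75, b_2 = 7.25, c_2 = 1, p_2 = 2.25, q_2 = 4, t_2 = 2.25, a_3 = 7.75, b_3 = 3.5, c_3 = 2.5, t_3 = 3.5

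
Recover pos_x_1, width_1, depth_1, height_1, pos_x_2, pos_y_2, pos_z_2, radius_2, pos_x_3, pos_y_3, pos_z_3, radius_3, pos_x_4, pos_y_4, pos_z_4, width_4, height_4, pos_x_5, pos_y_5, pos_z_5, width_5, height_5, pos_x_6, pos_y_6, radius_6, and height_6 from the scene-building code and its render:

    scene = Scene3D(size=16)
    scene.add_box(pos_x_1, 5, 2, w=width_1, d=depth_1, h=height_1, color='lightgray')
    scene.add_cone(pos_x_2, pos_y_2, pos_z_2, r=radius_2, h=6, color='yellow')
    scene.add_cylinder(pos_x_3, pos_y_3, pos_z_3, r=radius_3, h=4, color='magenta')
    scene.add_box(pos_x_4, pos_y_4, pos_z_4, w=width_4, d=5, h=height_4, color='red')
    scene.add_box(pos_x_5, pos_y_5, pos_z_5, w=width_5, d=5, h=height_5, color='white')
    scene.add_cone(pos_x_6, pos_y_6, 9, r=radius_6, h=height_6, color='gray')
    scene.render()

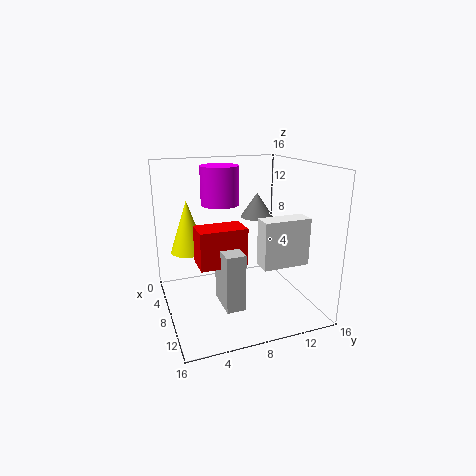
pos_x_1 = 9, width_1 = 4, depth_1 = 2, height_1 = 6, pos_x_2 = 5, pos_y_2 = 3, pos_z_2 = 6, radius_2 = 2, pos_x_3 = 8, pos_y_3 = 6, pos_z_3 = 12, radius_3 = 2, pos_x_4 = 8, pos_y_4 = 3, pos_z_4 = 6, width_4 = 3, height_4 = 4, pos_x_5 = 11, pos_y_5 = 9, pos_z_5 = 6, width_5 = 2, height_5 = 5, pos_x_6 = 4, pos_y_6 = 12, radius_6 = 2, height_6 = 3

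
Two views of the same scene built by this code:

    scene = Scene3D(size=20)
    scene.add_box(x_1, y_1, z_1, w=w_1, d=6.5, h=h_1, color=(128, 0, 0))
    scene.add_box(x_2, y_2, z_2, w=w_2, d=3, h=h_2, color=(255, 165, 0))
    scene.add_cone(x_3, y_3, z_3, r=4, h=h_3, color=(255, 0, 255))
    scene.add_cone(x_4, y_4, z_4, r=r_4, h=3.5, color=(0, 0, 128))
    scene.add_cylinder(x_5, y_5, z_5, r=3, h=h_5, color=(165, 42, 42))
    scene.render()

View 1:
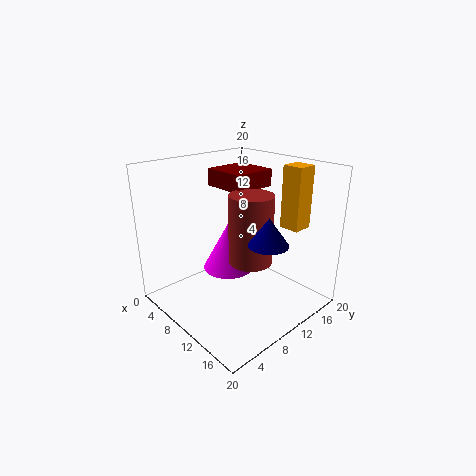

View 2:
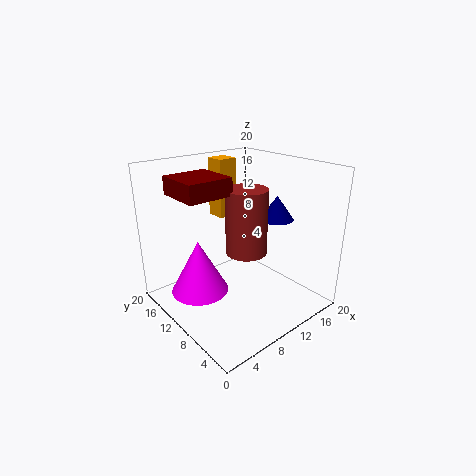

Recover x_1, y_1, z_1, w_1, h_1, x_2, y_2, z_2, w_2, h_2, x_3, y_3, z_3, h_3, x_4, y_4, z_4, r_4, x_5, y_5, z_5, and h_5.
x_1 = 3; y_1 = 10.5; z_1 = 16; w_1 = 6.5; h_1 = 2.5; x_2 = 12; y_2 = 16.5; z_2 = 10.5; w_2 = 3; h_2 = 9; x_3 = 5; y_3 = 12.5; z_3 = 2.5; h_3 = 7.5; x_4 = 16.5; y_4 = 9; z_4 = 11.5; r_4 = 2.5; x_5 = 12; y_5 = 10.5; z_5 = 7; h_5 = 9.5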